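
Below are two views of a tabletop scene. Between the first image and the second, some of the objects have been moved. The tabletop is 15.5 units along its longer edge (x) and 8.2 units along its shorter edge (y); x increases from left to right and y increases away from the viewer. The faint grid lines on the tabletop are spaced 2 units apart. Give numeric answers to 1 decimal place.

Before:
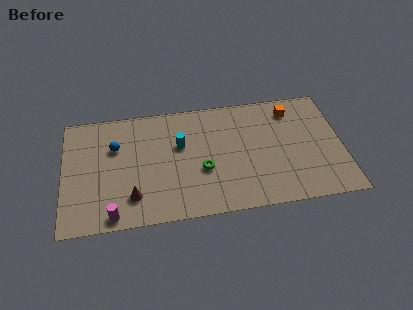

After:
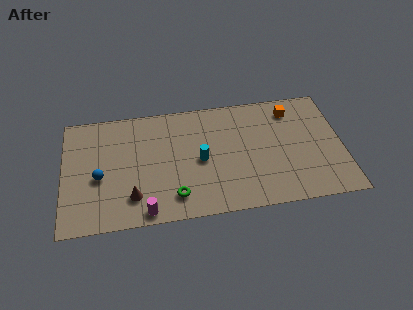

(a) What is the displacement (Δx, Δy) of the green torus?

(-1.6, -1.6)

From the two frames, the green torus sits at roughly (7.7, 3.2) before and (6.1, 1.6) after.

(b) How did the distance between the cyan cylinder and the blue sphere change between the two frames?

+2.0

The distance was about 3.6 in the first image and 5.6 in the second, so they moved 2.0 units further apart.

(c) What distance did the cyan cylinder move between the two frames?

1.6

The cyan cylinder moved from about (6.5, 5.1) to (7.6, 3.9), a distance of √(1.1² + 1.2²) ≈ 1.6.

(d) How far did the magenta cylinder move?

1.8

The magenta cylinder moved from about (2.7, 0.8) to (4.5, 0.8), a distance of √(1.8² + 0.0²) ≈ 1.8.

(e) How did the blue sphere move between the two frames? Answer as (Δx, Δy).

(-0.9, -2.0)

From the two frames, the blue sphere sits at roughly (2.9, 5.5) before and (2.0, 3.5) after.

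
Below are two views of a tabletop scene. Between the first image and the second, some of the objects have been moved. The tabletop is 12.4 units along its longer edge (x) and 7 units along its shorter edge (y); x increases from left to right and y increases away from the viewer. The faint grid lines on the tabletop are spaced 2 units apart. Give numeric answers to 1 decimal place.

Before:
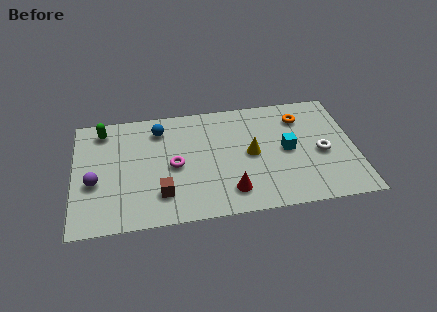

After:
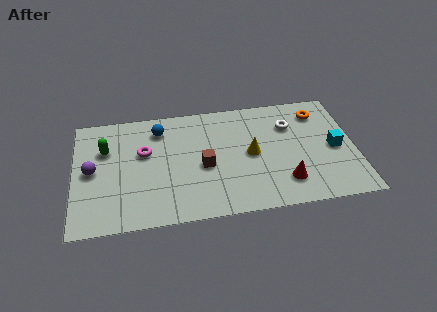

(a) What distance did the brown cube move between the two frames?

2.4

The brown cube moved from about (3.8, 1.7) to (5.7, 3.1), a distance of √(1.9² + 1.4²) ≈ 2.4.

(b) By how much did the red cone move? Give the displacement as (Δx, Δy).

(2.4, 0.2)

The red cone started near (6.8, 1.4) and ended near (9.2, 1.6).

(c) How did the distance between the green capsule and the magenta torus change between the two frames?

-2.3

Before: roughly 4.0 units apart; after: 1.7. That's 2.3 units closer together.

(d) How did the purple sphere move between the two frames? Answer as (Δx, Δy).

(-0.1, 0.7)

From the two frames, the purple sphere sits at roughly (0.9, 2.8) before and (0.8, 3.5) after.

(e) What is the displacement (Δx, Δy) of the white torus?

(-1.3, 1.9)

The white torus was at about (10.9, 3.1) and moved to about (9.6, 5.0).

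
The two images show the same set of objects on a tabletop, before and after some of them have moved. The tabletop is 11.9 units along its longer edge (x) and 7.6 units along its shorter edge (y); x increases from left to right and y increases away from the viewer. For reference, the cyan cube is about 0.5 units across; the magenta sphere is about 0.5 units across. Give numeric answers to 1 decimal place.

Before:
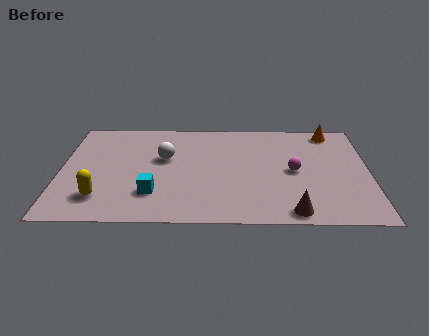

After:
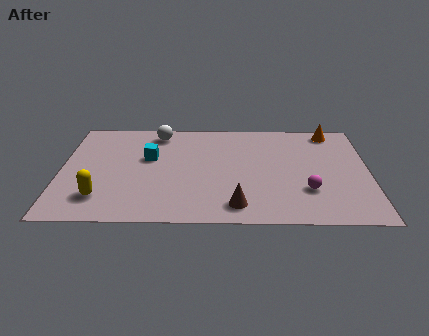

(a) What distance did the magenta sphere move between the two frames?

1.5

The magenta sphere moved from about (9.0, 3.7) to (9.5, 2.3), a distance of √(0.5² + 1.4²) ≈ 1.5.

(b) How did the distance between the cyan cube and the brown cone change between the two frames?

-0.6

The distance was about 5.4 in the first image and 4.8 in the second, so they moved 0.6 units closer together.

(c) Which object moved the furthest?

the cyan cube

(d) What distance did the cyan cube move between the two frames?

2.6

The cyan cube was near (3.6, 2.0) before and (3.4, 4.6) after, so it travelled √(0.2² + 2.6²) ≈ 2.6 units.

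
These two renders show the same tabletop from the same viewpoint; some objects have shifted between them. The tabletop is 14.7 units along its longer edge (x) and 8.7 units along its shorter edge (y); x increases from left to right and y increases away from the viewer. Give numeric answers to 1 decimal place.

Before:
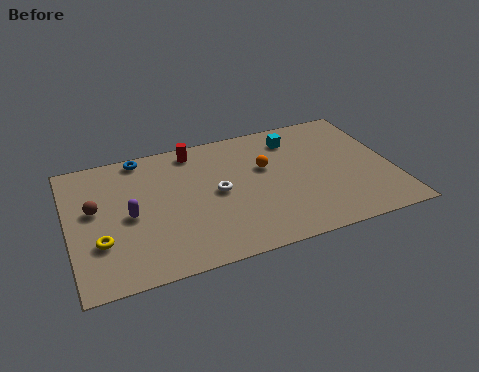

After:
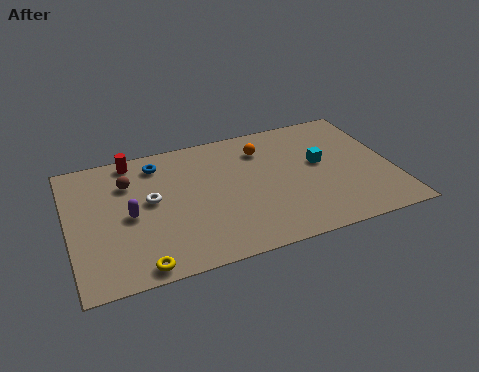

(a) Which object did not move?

the purple capsule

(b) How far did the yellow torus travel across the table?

2.6

From (1.3, 2.8) to (2.9, 0.8), the yellow torus covered √(1.6² + 2.0²) ≈ 2.6 units.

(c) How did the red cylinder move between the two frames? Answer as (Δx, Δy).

(-2.8, 0.2)

The red cylinder was at about (5.9, 7.6) and moved to about (3.1, 7.8).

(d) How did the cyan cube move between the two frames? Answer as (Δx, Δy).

(1.0, -2.1)

The cyan cube started near (10.5, 7.0) and ended near (11.5, 4.9).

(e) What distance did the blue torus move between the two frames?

1.0

The blue torus moved from about (3.5, 7.9) to (4.2, 7.2), a distance of √(0.7² + 0.7²) ≈ 1.0.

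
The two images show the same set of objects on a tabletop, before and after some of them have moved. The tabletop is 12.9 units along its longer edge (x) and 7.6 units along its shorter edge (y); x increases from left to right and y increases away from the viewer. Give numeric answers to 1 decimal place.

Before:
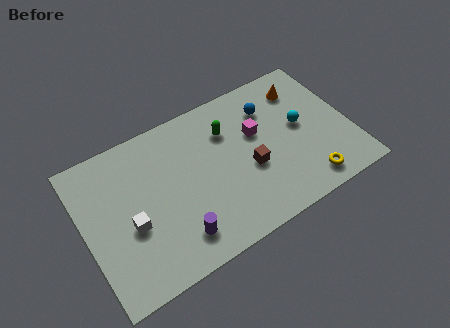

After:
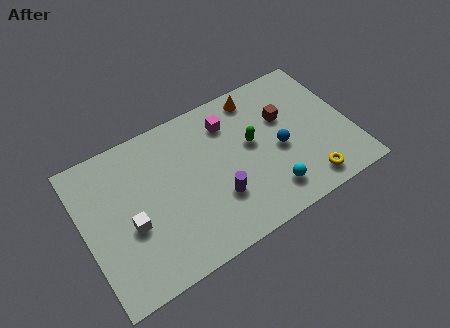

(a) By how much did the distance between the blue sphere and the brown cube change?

-1.4

The distance was about 3.0 in the first image and 1.6 in the second, so they moved 1.4 units closer together.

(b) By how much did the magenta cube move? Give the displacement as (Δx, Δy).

(-1.2, 1.2)

From the two frames, the magenta cube sits at roughly (8.5, 4.7) before and (7.3, 5.9) after.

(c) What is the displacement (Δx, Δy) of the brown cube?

(2.0, 1.8)

From the two frames, the brown cube sits at roughly (7.9, 3.1) before and (9.9, 4.9) after.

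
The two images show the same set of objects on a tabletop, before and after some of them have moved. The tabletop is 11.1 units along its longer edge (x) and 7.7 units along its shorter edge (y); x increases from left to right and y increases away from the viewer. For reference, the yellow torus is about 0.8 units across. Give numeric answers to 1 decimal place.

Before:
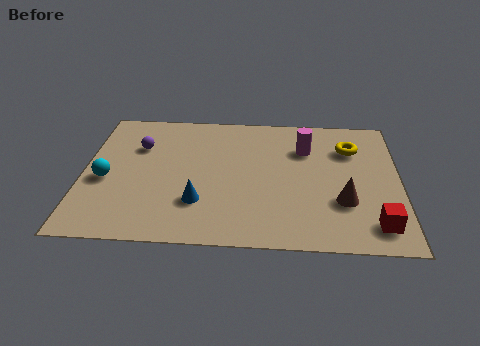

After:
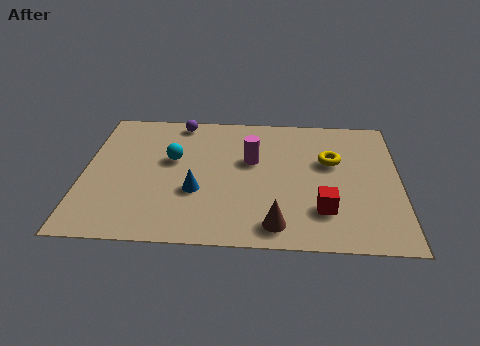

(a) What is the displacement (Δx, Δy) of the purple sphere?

(1.4, 1.6)

The purple sphere started near (1.9, 5.3) and ended near (3.3, 6.9).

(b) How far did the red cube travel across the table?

1.9

The red cube moved from about (10.2, 1.3) to (8.4, 2.0), a distance of √(1.8² + 0.7²) ≈ 1.9.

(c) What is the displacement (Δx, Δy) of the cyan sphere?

(2.3, 1.3)

From the two frames, the cyan sphere sits at roughly (0.8, 3.3) before and (3.1, 4.6) after.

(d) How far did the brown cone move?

2.7

From (9.1, 2.5) to (6.8, 1.1), the brown cone covered √(2.3² + 1.4²) ≈ 2.7 units.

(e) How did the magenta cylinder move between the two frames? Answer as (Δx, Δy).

(-1.9, -0.8)

From the two frames, the magenta cylinder sits at roughly (7.8, 5.5) before and (5.9, 4.7) after.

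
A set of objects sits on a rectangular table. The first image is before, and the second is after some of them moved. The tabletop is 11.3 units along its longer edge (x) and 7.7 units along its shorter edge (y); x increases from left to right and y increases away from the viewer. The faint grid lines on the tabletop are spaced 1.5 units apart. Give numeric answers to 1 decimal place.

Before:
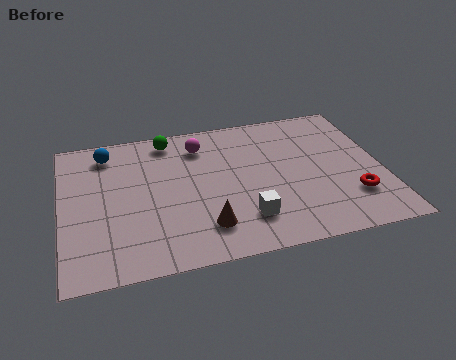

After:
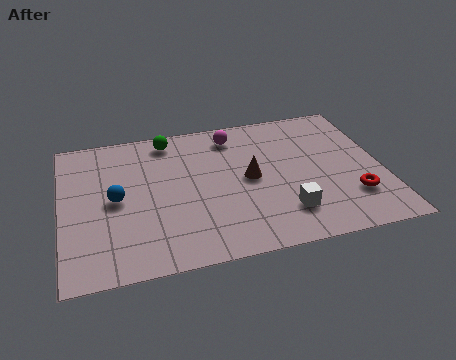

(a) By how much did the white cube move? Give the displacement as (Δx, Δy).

(1.4, 0.0)

From the two frames, the white cube sits at roughly (6.3, 1.8) before and (7.7, 1.8) after.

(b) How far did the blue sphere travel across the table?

2.6

The blue sphere moved from about (1.7, 6.4) to (1.9, 3.8), a distance of √(0.2² + 2.6²) ≈ 2.6.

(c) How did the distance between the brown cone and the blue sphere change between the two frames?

-1.0

They were about 5.7 units apart before and 4.7 after — 1.0 units closer together.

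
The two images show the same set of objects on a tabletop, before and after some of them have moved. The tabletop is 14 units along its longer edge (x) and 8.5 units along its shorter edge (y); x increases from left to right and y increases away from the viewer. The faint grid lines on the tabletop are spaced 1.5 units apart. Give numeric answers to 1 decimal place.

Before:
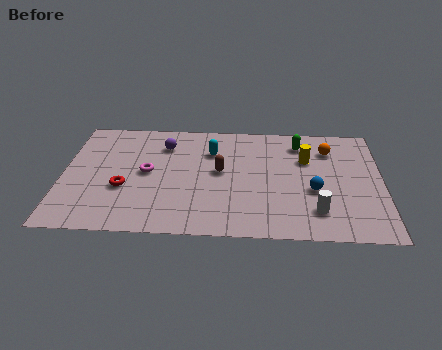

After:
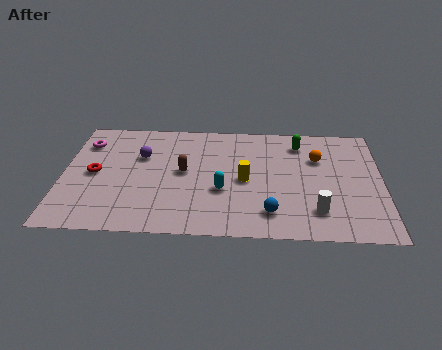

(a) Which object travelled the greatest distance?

the magenta torus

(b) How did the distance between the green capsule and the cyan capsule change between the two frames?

+1.0

Before: roughly 4.0 units apart; after: 5.0. That's 1.0 units further apart.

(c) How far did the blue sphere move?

2.5

From (11.0, 3.4) to (9.1, 1.7), the blue sphere covered √(1.9² + 1.7²) ≈ 2.5 units.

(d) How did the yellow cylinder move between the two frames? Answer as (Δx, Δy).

(-2.7, -1.7)

The yellow cylinder was at about (10.7, 5.7) and moved to about (8.0, 4.0).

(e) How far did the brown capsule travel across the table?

1.6

The brown capsule moved from about (6.9, 4.6) to (5.3, 4.5), a distance of √(1.6² + 0.1²) ≈ 1.6.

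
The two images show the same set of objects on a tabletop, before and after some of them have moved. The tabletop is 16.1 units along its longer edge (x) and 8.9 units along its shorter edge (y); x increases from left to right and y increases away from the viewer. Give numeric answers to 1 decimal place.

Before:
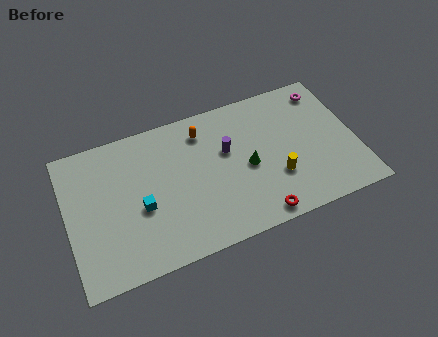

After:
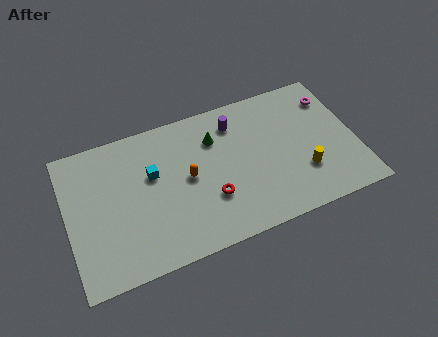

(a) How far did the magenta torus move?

0.7

The magenta torus was near (14.8, 7.5) before and (15.1, 6.9) after, so it travelled √(0.3² + 0.6²) ≈ 0.7 units.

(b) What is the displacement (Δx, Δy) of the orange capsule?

(-1.1, -2.6)

The orange capsule was at about (7.8, 7.2) and moved to about (6.7, 4.6).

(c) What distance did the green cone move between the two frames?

2.9

The green cone moved from about (10.0, 4.1) to (8.4, 6.5), a distance of √(1.6² + 2.4²) ≈ 2.9.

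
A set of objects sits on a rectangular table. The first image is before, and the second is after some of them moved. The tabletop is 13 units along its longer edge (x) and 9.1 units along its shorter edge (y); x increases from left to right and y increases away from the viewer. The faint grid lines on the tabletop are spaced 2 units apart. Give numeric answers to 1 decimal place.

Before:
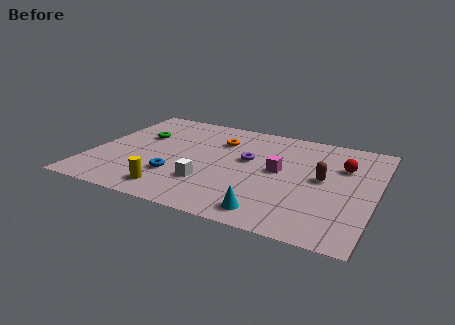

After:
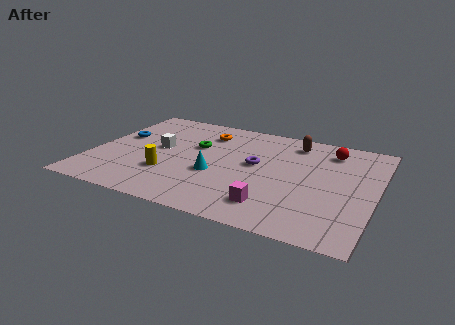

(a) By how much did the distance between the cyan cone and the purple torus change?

-2.1

The distance was about 4.4 in the first image and 2.3 in the second, so they moved 2.1 units closer together.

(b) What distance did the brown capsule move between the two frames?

3.2

The brown capsule was near (10.6, 4.8) before and (9.0, 7.6) after, so it travelled √(1.6² + 2.8²) ≈ 3.2 units.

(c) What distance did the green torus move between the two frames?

2.6

The green torus moved from about (2.0, 5.8) to (4.6, 5.7), a distance of √(2.6² + 0.1²) ≈ 2.6.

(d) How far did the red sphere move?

1.4

The red sphere moved from about (11.4, 6.2) to (10.7, 7.4), a distance of √(0.7² + 1.2²) ≈ 1.4.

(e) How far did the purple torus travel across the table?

0.5

From (7.1, 5.3) to (7.5, 5.0), the purple torus covered √(0.4² + 0.3²) ≈ 0.5 units.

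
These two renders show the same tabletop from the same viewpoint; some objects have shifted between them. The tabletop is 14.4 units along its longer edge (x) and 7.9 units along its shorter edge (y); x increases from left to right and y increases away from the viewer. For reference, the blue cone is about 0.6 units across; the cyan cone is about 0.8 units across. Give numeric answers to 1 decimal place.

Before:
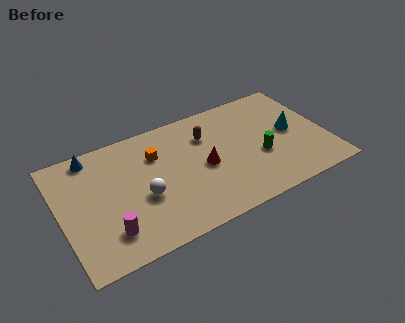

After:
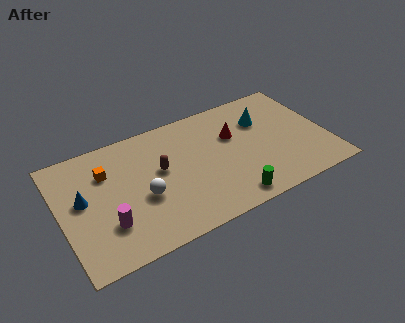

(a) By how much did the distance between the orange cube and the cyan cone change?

+1.1

The distance was about 7.5 in the first image and 8.6 in the second, so they moved 1.1 units further apart.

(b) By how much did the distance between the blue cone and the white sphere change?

-1.1

The distance was about 4.4 in the first image and 3.3 in the second, so they moved 1.1 units closer together.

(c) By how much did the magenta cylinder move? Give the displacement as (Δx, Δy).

(0.0, 0.5)

The magenta cylinder started near (2.3, 1.8) and ended near (2.3, 2.3).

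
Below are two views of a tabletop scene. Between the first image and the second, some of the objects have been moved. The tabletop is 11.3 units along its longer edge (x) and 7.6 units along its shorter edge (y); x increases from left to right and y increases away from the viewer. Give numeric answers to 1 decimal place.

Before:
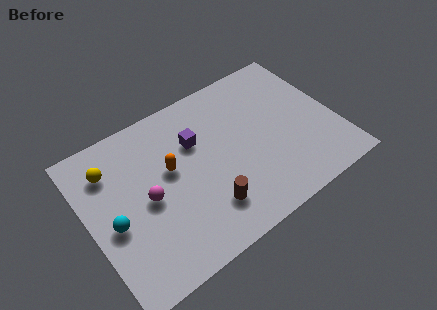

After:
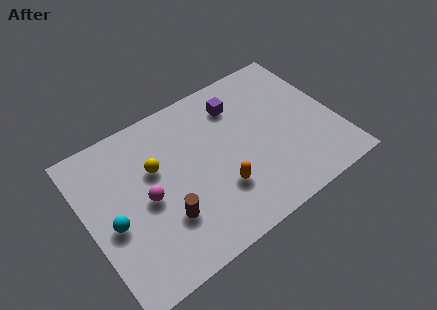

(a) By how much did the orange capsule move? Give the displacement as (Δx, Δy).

(1.9, -2.1)

From the two frames, the orange capsule sits at roughly (3.8, 4.4) before and (5.7, 2.3) after.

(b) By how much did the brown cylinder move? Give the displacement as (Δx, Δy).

(-1.8, 0.5)

The brown cylinder was at about (5.0, 1.8) and moved to about (3.2, 2.3).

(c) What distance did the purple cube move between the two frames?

2.2

The purple cube was near (5.1, 5.1) before and (7.2, 5.9) after, so it travelled √(2.1² + 0.8²) ≈ 2.2 units.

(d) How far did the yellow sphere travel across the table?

2.1

The yellow sphere moved from about (1.3, 5.8) to (3.2, 4.8), a distance of √(1.9² + 1.0²) ≈ 2.1.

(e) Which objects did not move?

the magenta sphere and the cyan sphere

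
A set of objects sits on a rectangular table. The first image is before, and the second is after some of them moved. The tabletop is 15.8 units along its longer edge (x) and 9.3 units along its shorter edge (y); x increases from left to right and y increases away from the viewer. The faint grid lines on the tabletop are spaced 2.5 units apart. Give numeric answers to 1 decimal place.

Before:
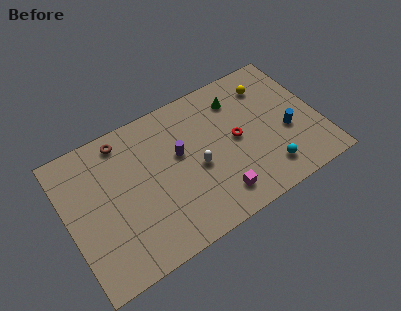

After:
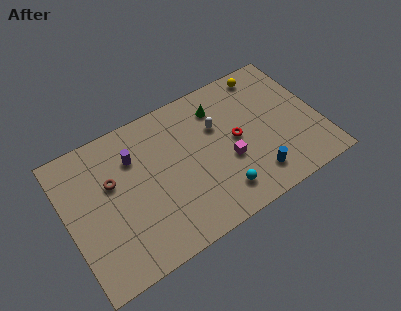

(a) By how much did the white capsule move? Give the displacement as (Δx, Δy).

(1.6, 2.0)

The white capsule was at about (8.0, 4.1) and moved to about (9.6, 6.1).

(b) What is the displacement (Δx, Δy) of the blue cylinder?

(-2.4, -1.9)

The blue cylinder was at about (13.7, 3.7) and moved to about (11.3, 1.8).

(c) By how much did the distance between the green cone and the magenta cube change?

-2.3

They were about 6.0 units apart before and 3.7 after — 2.3 units closer together.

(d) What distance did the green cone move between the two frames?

1.2

From (11.1, 7.3) to (9.9, 7.3), the green cone covered √(1.2² + 0.0²) ≈ 1.2 units.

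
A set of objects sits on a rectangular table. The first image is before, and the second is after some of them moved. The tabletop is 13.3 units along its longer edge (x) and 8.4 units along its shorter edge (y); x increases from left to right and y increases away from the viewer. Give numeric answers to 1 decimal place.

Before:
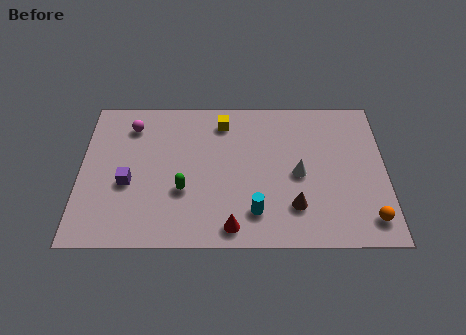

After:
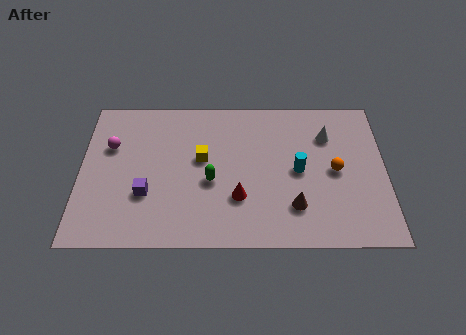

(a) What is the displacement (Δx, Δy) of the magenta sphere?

(-0.9, -1.2)

From the two frames, the magenta sphere sits at roughly (2.2, 6.7) before and (1.3, 5.5) after.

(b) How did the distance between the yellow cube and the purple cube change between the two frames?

-2.3

The distance was about 5.4 in the first image and 3.1 in the second, so they moved 2.3 units closer together.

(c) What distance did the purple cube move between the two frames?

1.0

The purple cube was near (2.1, 3.4) before and (2.9, 2.8) after, so it travelled √(0.8² + 0.6²) ≈ 1.0 units.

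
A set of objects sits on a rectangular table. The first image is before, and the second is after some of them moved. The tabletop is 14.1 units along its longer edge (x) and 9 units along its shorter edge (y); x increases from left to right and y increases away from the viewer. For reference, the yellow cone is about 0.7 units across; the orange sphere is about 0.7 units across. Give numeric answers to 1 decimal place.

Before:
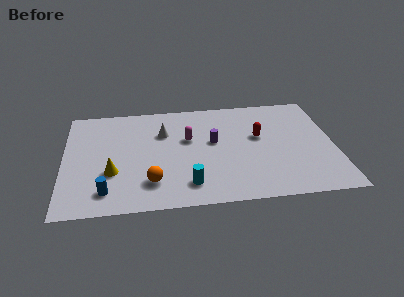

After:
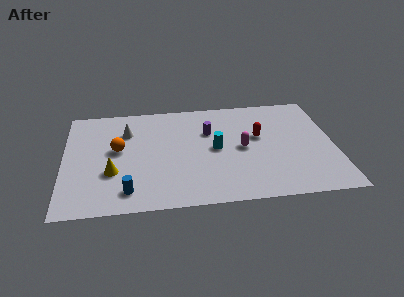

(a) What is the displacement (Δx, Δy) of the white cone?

(-1.9, 0.3)

The white cone was at about (5.2, 6.2) and moved to about (3.3, 6.5).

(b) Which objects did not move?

the red capsule and the yellow cone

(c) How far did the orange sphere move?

3.4

The orange sphere moved from about (4.5, 2.1) to (2.8, 5.0), a distance of √(1.7² + 2.9²) ≈ 3.4.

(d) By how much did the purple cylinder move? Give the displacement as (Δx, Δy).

(-0.2, 0.9)

The purple cylinder was at about (7.8, 5.1) and moved to about (7.6, 6.0).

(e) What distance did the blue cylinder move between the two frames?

1.1

The blue cylinder moved from about (2.2, 1.6) to (3.3, 1.5), a distance of √(1.1² + 0.1²) ≈ 1.1.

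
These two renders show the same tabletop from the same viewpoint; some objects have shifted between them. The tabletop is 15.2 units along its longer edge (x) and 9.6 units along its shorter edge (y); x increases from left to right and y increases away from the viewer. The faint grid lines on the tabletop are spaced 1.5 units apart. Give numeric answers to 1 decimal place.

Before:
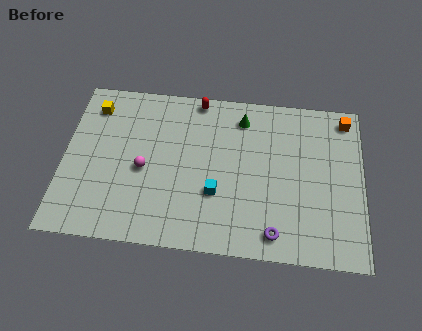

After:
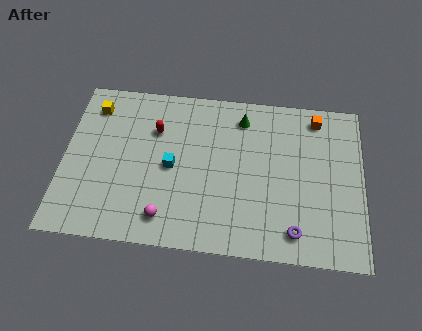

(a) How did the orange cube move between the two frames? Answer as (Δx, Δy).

(-1.5, -0.1)

The orange cube started near (14.3, 8.4) and ended near (12.8, 8.3).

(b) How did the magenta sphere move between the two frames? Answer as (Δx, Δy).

(1.2, -2.7)

The magenta sphere was at about (4.1, 4.3) and moved to about (5.3, 1.6).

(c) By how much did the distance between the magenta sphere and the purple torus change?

-0.8

The distance was about 7.3 in the first image and 6.5 in the second, so they moved 0.8 units closer together.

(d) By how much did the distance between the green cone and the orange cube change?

-1.5

The distance was about 5.3 in the first image and 3.8 in the second, so they moved 1.5 units closer together.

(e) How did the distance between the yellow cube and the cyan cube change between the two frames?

-2.6

They were about 7.8 units apart before and 5.2 after — 2.6 units closer together.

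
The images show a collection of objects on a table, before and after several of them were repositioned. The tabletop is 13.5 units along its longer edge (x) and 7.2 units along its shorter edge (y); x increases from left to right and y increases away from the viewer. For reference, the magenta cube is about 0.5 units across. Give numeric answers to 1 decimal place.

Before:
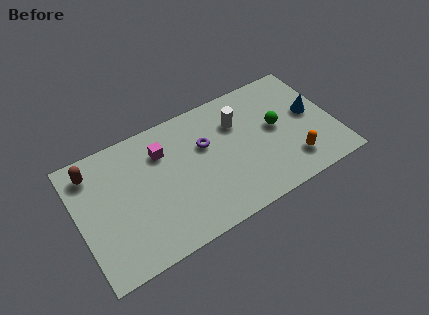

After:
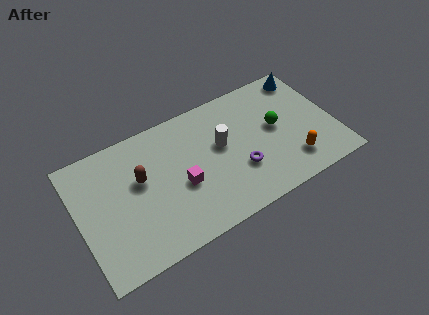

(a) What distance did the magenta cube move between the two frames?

2.4

The magenta cube moved from about (4.6, 5.3) to (5.3, 3.0), a distance of √(0.7² + 2.3²) ≈ 2.4.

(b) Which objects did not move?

the orange capsule and the green sphere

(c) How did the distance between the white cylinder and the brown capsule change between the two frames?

-3.3

They were about 7.6 units apart before and 4.3 after — 3.3 units closer together.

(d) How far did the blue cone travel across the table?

2.3

The blue cone was near (12.4, 3.9) before and (12.5, 6.2) after, so it travelled √(0.1² + 2.3²) ≈ 2.3 units.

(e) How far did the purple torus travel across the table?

2.7

The purple torus moved from about (6.8, 4.6) to (8.3, 2.4), a distance of √(1.5² + 2.2²) ≈ 2.7.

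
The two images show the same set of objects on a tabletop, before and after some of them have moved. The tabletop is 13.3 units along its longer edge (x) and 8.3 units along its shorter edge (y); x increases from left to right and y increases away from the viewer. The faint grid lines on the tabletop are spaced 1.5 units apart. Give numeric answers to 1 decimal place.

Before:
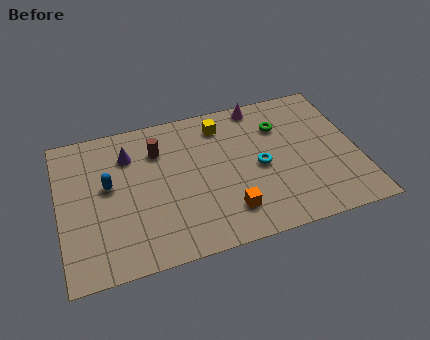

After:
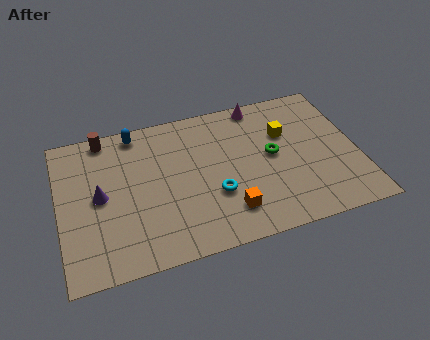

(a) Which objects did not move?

the orange cube and the magenta cone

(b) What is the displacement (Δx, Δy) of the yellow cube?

(2.8, -1.3)

From the two frames, the yellow cube sits at roughly (7.4, 6.8) before and (10.2, 5.5) after.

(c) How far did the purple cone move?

2.4

From (3.2, 6.2) to (1.8, 4.2), the purple cone covered √(1.4² + 2.0²) ≈ 2.4 units.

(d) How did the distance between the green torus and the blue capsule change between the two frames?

-1.3

The distance was about 7.9 in the first image and 6.6 in the second, so they moved 1.3 units closer together.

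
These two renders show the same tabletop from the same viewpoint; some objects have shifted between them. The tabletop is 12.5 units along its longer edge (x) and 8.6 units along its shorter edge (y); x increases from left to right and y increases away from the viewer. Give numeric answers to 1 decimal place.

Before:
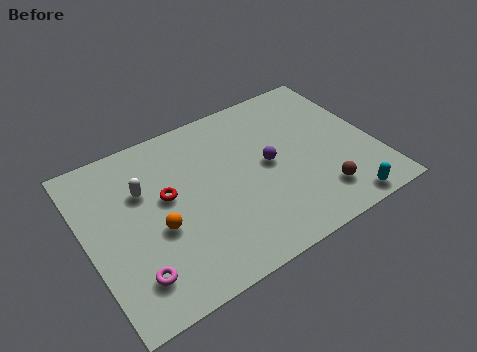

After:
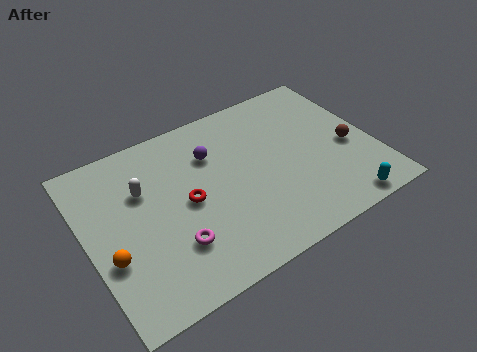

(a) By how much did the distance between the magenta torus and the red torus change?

-1.6

Before: roughly 3.6 units apart; after: 2.0. That's 1.6 units closer together.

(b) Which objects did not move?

the cyan capsule and the white capsule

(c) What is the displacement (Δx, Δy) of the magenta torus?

(1.8, 0.6)

The magenta torus started near (1.6, 1.8) and ended near (3.4, 2.4).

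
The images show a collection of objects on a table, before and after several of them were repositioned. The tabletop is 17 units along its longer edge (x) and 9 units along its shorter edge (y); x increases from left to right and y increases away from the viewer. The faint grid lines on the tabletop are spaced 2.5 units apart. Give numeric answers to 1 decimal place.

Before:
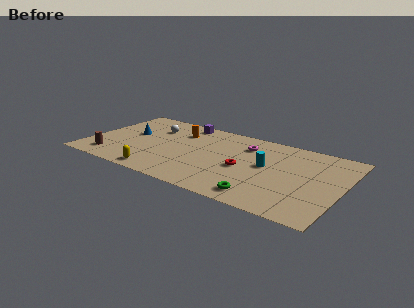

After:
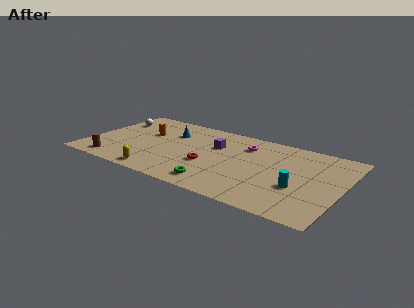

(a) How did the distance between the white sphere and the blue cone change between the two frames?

+2.1

They were about 1.9 units apart before and 4.0 after — 2.1 units further apart.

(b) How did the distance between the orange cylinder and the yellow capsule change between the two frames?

-0.8

Before: roughly 5.7 units apart; after: 4.9. That's 0.8 units closer together.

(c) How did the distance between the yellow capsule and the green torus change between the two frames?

-3.0

Before: roughly 6.9 units apart; after: 3.9. That's 3.0 units closer together.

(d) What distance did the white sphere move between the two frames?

2.7

The white sphere moved from about (3.9, 6.5) to (1.2, 6.5), a distance of √(2.7² + 0.0²) ≈ 2.7.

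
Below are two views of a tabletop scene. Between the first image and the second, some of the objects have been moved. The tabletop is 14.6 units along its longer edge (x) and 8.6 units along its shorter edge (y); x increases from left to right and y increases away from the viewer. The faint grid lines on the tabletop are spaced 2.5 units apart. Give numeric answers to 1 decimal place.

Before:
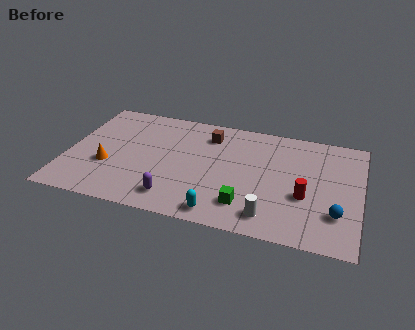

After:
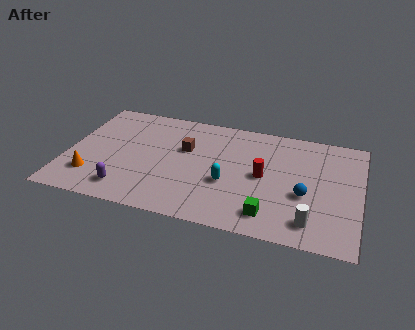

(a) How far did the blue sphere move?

1.9

The blue sphere moved from about (13.5, 2.4) to (11.9, 3.4), a distance of √(1.6² + 1.0²) ≈ 1.9.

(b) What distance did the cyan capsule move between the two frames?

2.3

From (7.9, 1.0) to (8.1, 3.3), the cyan capsule covered √(0.2² + 2.3²) ≈ 2.3 units.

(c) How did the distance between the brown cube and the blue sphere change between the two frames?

-1.5

They were about 7.9 units apart before and 6.4 after — 1.5 units closer together.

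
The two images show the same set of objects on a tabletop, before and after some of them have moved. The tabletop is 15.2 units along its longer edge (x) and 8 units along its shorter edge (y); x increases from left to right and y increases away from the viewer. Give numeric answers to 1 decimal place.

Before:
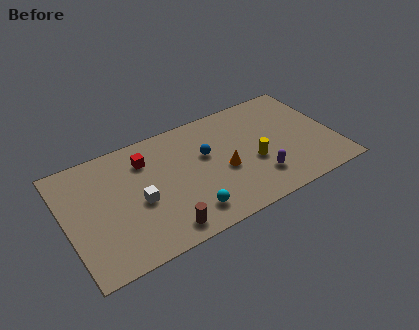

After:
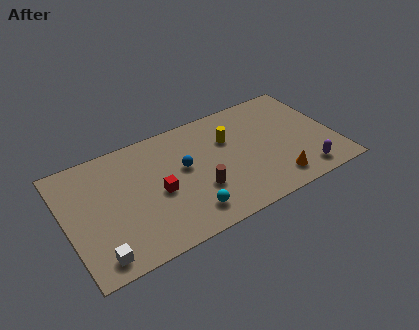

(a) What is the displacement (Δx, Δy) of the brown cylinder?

(2.3, 1.6)

The brown cylinder started near (5.0, 1.1) and ended near (7.3, 2.7).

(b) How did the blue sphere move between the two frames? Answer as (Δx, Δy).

(-1.3, -0.3)

From the two frames, the blue sphere sits at roughly (8.0, 4.9) before and (6.7, 4.6) after.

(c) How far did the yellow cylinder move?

2.5

From (10.5, 3.2) to (9.4, 5.4), the yellow cylinder covered √(1.1² + 2.2²) ≈ 2.5 units.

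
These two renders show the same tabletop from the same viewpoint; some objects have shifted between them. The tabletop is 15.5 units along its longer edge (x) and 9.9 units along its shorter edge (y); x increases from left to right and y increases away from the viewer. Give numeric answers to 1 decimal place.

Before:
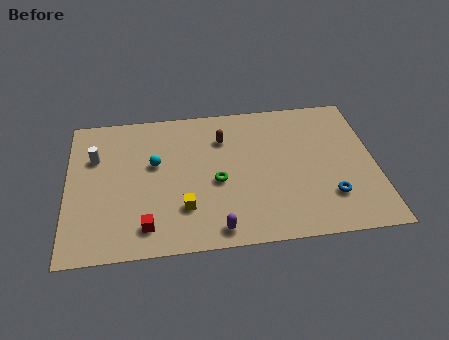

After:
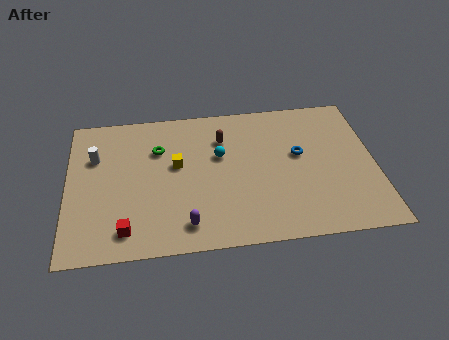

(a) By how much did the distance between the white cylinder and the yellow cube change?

-1.7

They were about 5.9 units apart before and 4.2 after — 1.7 units closer together.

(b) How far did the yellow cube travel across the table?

3.0

The yellow cube was near (5.8, 2.7) before and (5.5, 5.7) after, so it travelled √(0.3² + 3.0²) ≈ 3.0 units.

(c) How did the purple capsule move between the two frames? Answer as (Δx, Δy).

(-1.5, 0.5)

The purple capsule started near (7.4, 1.1) and ended near (5.9, 1.6).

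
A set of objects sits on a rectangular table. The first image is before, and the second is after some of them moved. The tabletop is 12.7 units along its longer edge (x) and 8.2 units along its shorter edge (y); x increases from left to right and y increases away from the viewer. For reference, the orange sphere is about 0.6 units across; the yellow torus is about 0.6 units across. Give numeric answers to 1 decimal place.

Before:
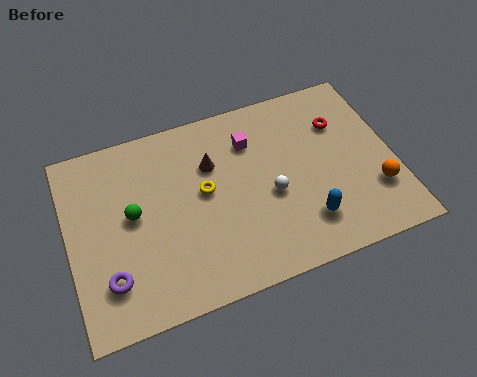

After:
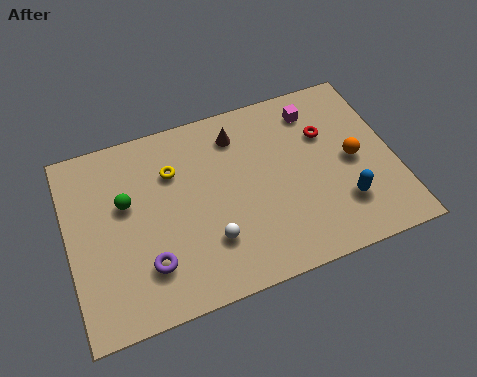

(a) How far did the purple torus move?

1.5

The purple torus moved from about (1.4, 2.0) to (2.9, 2.1), a distance of √(1.5² + 0.1²) ≈ 1.5.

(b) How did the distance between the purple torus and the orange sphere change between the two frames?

-2.0

The distance was about 10.4 in the first image and 8.4 in the second, so they moved 2.0 units closer together.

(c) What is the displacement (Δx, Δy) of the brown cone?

(1.1, 1.0)

From the two frames, the brown cone sits at roughly (5.7, 5.6) before and (6.8, 6.6) after.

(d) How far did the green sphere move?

0.6

The green sphere moved from about (2.5, 4.4) to (2.3, 5.0), a distance of √(0.2² + 0.6²) ≈ 0.6.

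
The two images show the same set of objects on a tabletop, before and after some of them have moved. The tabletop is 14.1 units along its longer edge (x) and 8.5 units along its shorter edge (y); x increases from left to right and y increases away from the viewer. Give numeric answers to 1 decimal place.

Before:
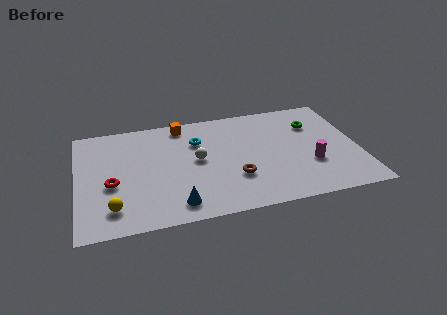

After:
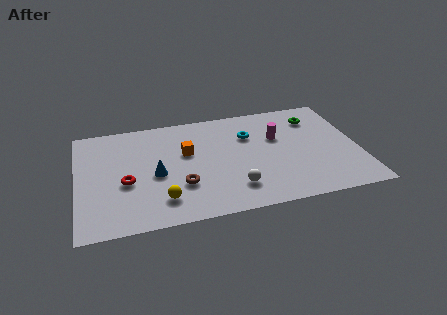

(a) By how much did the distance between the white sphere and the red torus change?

+1.1

Before: roughly 4.4 units apart; after: 5.5. That's 1.1 units further apart.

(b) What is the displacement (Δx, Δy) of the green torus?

(0.1, 0.5)

The green torus was at about (12.0, 6.1) and moved to about (12.1, 6.6).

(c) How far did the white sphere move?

3.1

The white sphere was near (6.0, 4.5) before and (7.7, 1.9) after, so it travelled √(1.7² + 2.6²) ≈ 3.1 units.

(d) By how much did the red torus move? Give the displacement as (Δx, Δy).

(0.7, 0.0)

From the two frames, the red torus sits at roughly (1.7, 3.5) before and (2.4, 3.5) after.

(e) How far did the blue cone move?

2.7

From (4.8, 1.3) to (3.9, 3.8), the blue cone covered √(0.9² + 2.5²) ≈ 2.7 units.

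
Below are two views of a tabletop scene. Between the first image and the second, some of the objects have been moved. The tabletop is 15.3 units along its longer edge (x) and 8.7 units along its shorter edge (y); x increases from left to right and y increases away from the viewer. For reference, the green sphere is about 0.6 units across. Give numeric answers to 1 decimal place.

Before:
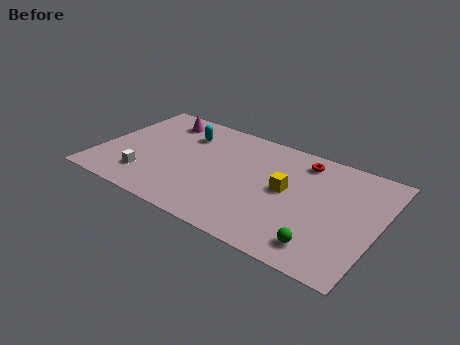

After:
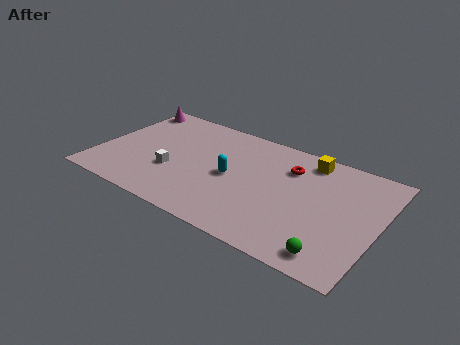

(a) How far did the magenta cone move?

2.0

The magenta cone was near (2.8, 7.2) before and (0.8, 7.6) after, so it travelled √(2.0² + 0.4²) ≈ 2.0 units.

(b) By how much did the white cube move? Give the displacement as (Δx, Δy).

(1.3, 1.1)

The white cube was at about (2.9, 2.0) and moved to about (4.2, 3.1).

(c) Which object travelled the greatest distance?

the cyan capsule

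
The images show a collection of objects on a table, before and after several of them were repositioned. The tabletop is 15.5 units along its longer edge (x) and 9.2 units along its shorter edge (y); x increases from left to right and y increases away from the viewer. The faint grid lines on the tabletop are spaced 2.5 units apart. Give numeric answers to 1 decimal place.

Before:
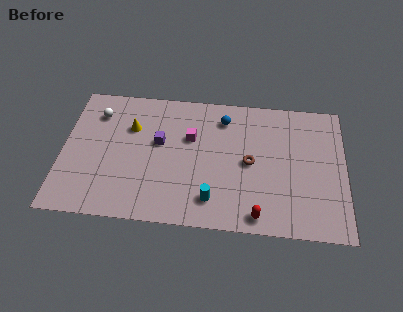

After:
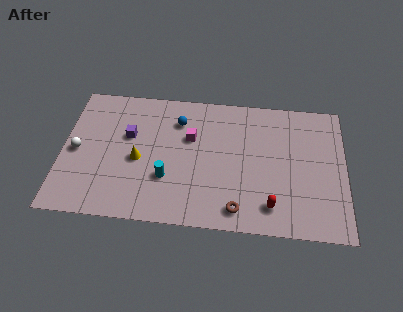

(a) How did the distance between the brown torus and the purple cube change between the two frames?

+2.4

Before: roughly 5.1 units apart; after: 7.5. That's 2.4 units further apart.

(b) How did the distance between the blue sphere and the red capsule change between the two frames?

+0.7

Before: roughly 6.7 units apart; after: 7.4. That's 0.7 units further apart.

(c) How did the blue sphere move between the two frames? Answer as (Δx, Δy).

(-2.5, -0.4)

The blue sphere was at about (8.8, 7.4) and moved to about (6.3, 7.0).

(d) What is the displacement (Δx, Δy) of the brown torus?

(-0.6, -3.2)

The brown torus started near (10.3, 4.5) and ended near (9.7, 1.3).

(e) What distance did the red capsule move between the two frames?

1.0

The red capsule was near (10.8, 1.0) before and (11.5, 1.7) after, so it travelled √(0.7² + 0.7²) ≈ 1.0 units.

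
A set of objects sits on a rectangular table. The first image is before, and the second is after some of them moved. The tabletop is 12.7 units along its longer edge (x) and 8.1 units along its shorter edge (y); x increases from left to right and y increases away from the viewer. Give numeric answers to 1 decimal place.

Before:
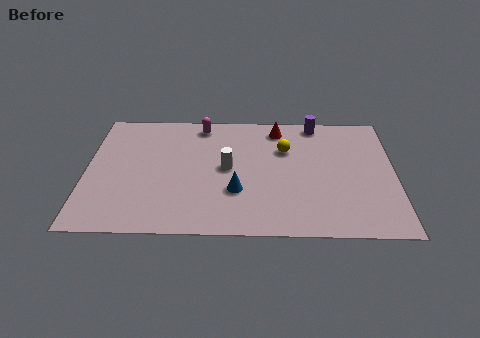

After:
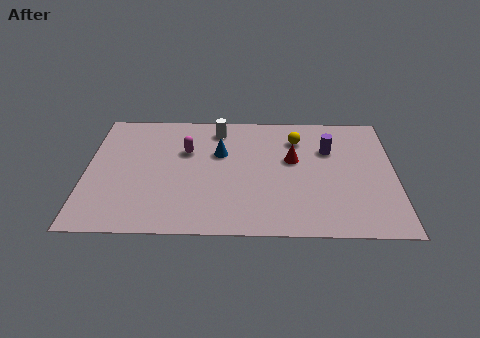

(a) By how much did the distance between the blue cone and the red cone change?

-1.5

They were about 4.5 units apart before and 3.0 after — 1.5 units closer together.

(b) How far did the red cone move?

2.2

The red cone moved from about (7.9, 6.9) to (8.5, 4.8), a distance of √(0.6² + 2.1²) ≈ 2.2.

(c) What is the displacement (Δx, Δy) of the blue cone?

(-0.7, 2.5)

From the two frames, the blue cone sits at roughly (6.2, 2.7) before and (5.5, 5.2) after.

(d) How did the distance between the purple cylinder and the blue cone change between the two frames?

-1.2

Before: roughly 5.7 units apart; after: 4.5. That's 1.2 units closer together.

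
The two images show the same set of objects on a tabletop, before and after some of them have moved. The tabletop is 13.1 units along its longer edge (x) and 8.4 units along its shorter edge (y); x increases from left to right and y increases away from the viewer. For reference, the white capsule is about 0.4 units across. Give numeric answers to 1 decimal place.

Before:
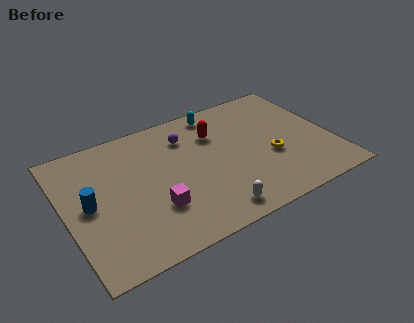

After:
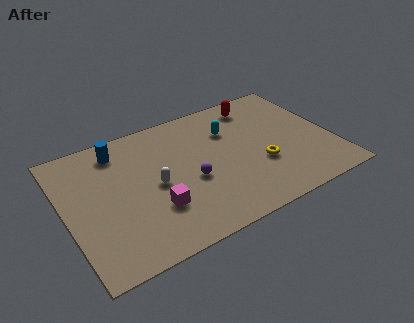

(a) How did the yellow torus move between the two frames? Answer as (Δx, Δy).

(-0.6, -0.3)

The yellow torus started near (10.0, 3.3) and ended near (9.4, 3.0).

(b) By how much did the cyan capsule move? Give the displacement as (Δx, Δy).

(0.4, -1.5)

The cyan capsule was at about (7.9, 7.4) and moved to about (8.3, 5.9).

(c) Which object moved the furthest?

the white capsule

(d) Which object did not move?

the magenta cube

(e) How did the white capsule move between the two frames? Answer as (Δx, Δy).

(-2.4, 2.9)

The white capsule was at about (6.7, 1.1) and moved to about (4.3, 4.0).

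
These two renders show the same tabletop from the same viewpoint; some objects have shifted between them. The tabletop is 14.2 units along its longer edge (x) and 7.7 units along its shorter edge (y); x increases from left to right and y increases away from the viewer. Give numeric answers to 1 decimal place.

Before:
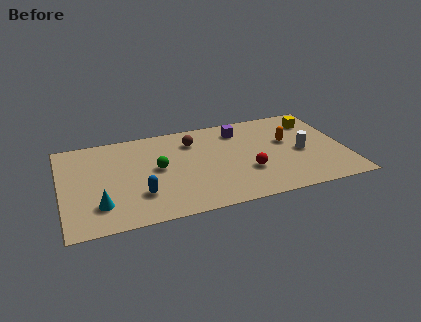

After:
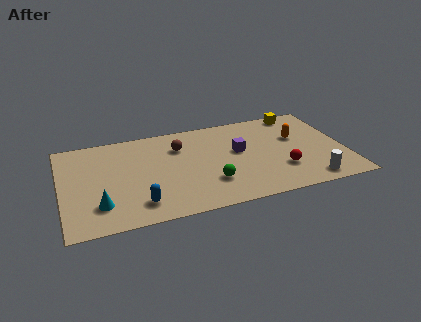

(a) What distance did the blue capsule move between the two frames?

0.7

From (3.8, 2.2) to (3.7, 1.5), the blue capsule covered √(0.1² + 0.7²) ≈ 0.7 units.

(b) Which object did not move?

the cyan cone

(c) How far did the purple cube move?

1.8

From (9.1, 6.2) to (8.9, 4.4), the purple cube covered √(0.2² + 1.8²) ≈ 1.8 units.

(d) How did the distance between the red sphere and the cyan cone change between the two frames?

+1.7

They were about 7.4 units apart before and 9.1 after — 1.7 units further apart.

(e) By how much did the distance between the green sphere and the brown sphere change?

+1.0

Before: roughly 2.6 units apart; after: 3.6. That's 1.0 units further apart.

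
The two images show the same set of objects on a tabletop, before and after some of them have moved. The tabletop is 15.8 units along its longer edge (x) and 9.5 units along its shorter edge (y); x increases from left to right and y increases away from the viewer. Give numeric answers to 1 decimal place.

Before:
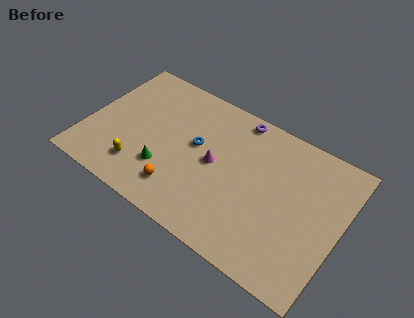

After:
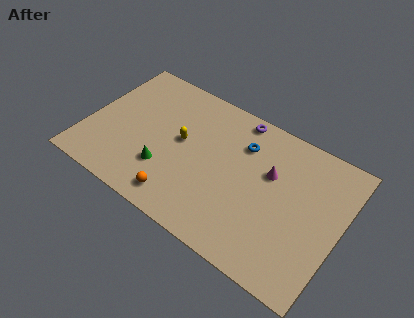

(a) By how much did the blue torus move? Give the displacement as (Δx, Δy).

(2.7, 1.6)

The blue torus started near (6.7, 5.4) and ended near (9.4, 7.0).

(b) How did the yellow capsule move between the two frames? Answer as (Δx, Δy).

(2.1, 3.1)

The yellow capsule was at about (3.7, 2.1) and moved to about (5.8, 5.2).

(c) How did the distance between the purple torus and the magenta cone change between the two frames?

-0.3

Before: roughly 3.9 units apart; after: 3.6. That's 0.3 units closer together.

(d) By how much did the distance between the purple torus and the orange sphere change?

+0.5

The distance was about 7.1 in the first image and 7.6 in the second, so they moved 0.5 units further apart.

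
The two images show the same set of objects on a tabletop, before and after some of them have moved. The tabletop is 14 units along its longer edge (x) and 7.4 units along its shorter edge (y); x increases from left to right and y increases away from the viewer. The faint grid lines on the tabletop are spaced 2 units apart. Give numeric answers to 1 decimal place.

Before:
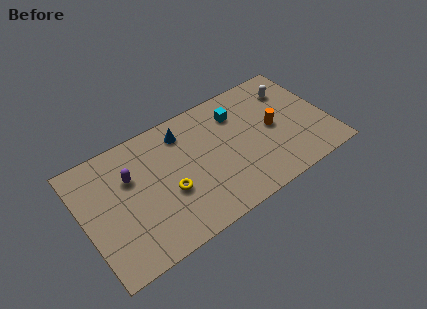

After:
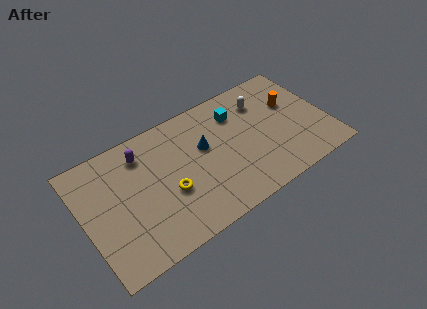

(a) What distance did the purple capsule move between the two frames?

1.3

The purple capsule was near (2.8, 4.9) before and (3.6, 5.9) after, so it travelled √(0.8² + 1.0²) ≈ 1.3 units.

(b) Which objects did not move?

the yellow torus and the cyan cube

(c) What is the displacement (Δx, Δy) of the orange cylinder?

(1.3, 1.0)

The orange cylinder was at about (10.9, 3.7) and moved to about (12.2, 4.7).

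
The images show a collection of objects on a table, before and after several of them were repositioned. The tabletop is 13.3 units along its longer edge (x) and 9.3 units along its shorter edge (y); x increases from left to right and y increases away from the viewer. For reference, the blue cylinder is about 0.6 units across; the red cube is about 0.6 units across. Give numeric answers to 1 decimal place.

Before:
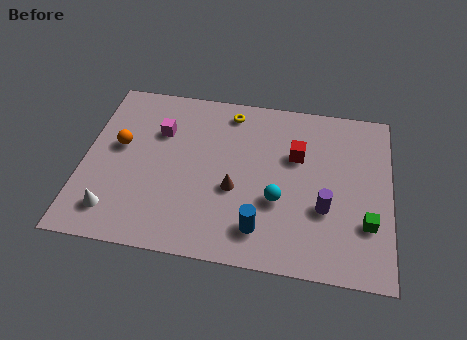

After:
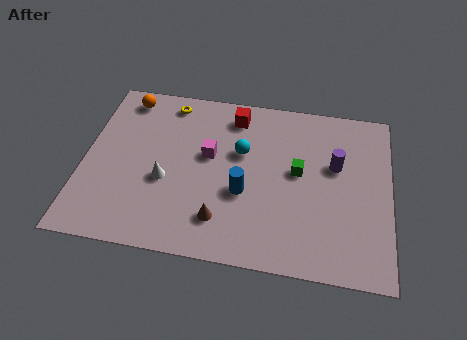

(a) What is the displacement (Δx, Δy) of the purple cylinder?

(0.4, 2.4)

The purple cylinder started near (10.5, 3.3) and ended near (10.9, 5.7).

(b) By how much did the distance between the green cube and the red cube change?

-0.5

Before: roughly 4.5 units apart; after: 4.0. That's 0.5 units closer together.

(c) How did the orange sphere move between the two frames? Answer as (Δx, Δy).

(0.1, 2.8)

The orange sphere was at about (1.5, 5.3) and moved to about (1.6, 8.1).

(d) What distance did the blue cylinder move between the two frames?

2.0

The blue cylinder moved from about (7.8, 1.8) to (7.0, 3.6), a distance of √(0.8² + 1.8²) ≈ 2.0.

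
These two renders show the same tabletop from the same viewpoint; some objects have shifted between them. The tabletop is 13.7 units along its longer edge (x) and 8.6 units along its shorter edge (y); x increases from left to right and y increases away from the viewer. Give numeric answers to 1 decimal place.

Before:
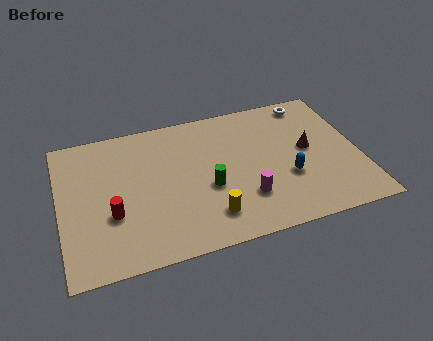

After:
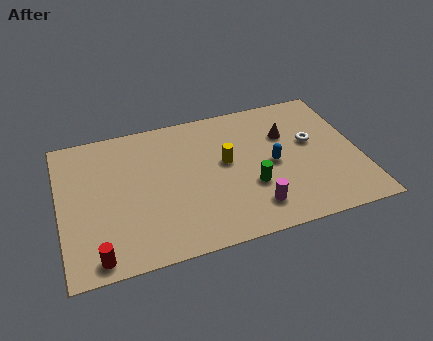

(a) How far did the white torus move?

2.6

From (11.8, 7.6) to (11.6, 5.0), the white torus covered √(0.2² + 2.6²) ≈ 2.6 units.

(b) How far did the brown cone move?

1.5

From (11.4, 4.6) to (10.5, 5.8), the brown cone covered √(0.9² + 1.2²) ≈ 1.5 units.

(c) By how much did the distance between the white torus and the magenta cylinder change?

-1.8

They were about 6.3 units apart before and 4.5 after — 1.8 units closer together.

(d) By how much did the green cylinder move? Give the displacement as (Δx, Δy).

(1.9, -0.5)

From the two frames, the green cylinder sits at roughly (6.7, 3.5) before and (8.6, 3.0) after.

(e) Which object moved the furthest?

the yellow cylinder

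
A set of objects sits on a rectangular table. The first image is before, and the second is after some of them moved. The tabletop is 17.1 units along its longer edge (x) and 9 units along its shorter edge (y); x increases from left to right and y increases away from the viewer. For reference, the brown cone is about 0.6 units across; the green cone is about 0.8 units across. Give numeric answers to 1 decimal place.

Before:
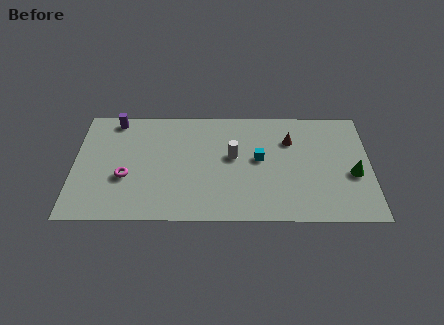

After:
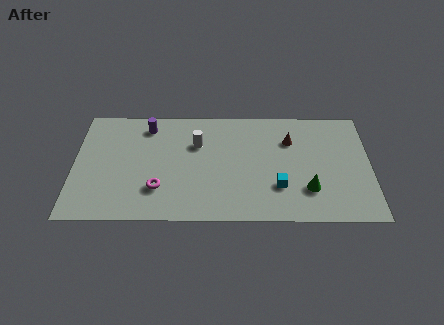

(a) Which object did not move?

the brown cone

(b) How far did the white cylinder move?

2.3

The white cylinder moved from about (9.2, 5.1) to (7.1, 6.1), a distance of √(2.1² + 1.0²) ≈ 2.3.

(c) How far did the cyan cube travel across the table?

2.5

From (10.7, 4.9) to (11.8, 2.7), the cyan cube covered √(1.1² + 2.2²) ≈ 2.5 units.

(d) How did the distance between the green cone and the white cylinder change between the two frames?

+0.3

The distance was about 7.0 in the first image and 7.3 in the second, so they moved 0.3 units further apart.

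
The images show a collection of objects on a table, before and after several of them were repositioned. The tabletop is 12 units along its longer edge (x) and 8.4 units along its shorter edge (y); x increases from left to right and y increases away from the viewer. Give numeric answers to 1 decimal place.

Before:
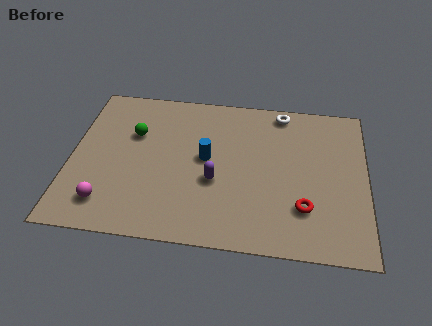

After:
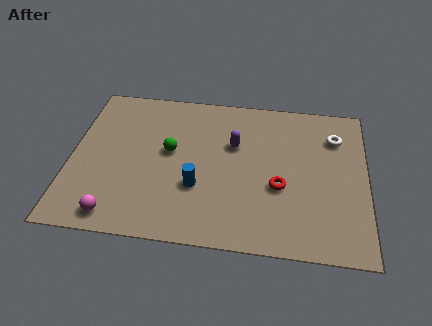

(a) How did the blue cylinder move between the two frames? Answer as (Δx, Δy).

(-0.3, -1.6)

From the two frames, the blue cylinder sits at roughly (5.5, 4.5) before and (5.2, 2.9) after.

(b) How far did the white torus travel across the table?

2.5

The white torus was near (8.5, 7.5) before and (10.7, 6.3) after, so it travelled √(2.2² + 1.2²) ≈ 2.5 units.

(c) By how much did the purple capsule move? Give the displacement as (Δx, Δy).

(0.7, 2.1)

The purple capsule started near (5.9, 3.3) and ended near (6.6, 5.4).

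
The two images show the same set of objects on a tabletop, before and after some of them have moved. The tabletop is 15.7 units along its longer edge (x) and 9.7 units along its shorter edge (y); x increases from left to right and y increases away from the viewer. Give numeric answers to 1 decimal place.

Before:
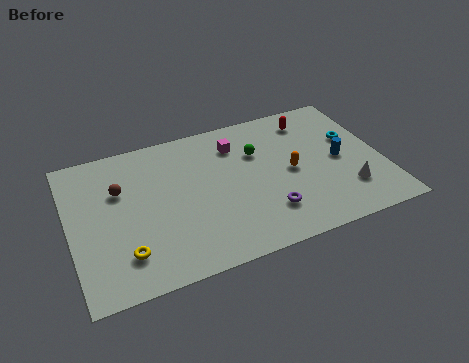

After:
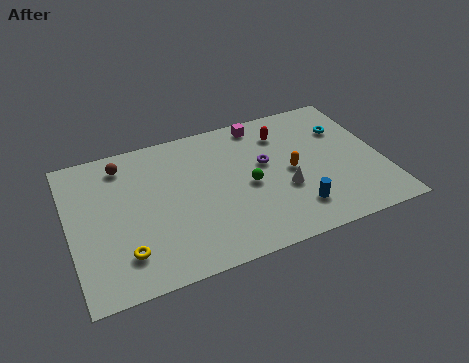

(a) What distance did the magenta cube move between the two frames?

1.8

The magenta cube was near (8.6, 7.5) before and (10.0, 8.6) after, so it travelled √(1.4² + 1.1²) ≈ 1.8 units.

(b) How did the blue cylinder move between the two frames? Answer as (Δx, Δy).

(-2.6, -2.6)

The blue cylinder started near (13.6, 4.7) and ended near (11.0, 2.1).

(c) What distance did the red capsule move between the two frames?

1.6

The red capsule was near (12.5, 8.0) before and (11.0, 7.5) after, so it travelled √(1.5² + 0.5²) ≈ 1.6 units.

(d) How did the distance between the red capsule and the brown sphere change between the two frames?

-1.9

They were about 10.0 units apart before and 8.1 after — 1.9 units closer together.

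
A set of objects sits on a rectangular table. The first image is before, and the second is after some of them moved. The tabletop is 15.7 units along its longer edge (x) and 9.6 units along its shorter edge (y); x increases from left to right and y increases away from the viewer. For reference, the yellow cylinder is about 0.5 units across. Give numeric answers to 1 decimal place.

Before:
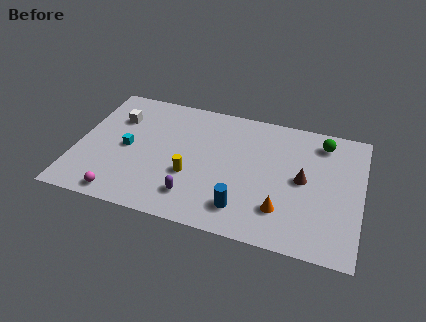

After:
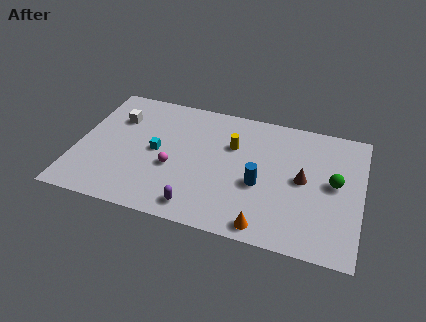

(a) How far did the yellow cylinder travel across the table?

3.6

The yellow cylinder moved from about (6.4, 3.5) to (8.5, 6.4), a distance of √(2.1² + 2.9²) ≈ 3.6.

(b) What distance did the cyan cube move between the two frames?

1.6

The cyan cube was near (2.8, 4.6) before and (4.4, 4.8) after, so it travelled √(1.6² + 0.2²) ≈ 1.6 units.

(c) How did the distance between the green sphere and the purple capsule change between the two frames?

-0.9

The distance was about 9.0 in the first image and 8.1 in the second, so they moved 0.9 units closer together.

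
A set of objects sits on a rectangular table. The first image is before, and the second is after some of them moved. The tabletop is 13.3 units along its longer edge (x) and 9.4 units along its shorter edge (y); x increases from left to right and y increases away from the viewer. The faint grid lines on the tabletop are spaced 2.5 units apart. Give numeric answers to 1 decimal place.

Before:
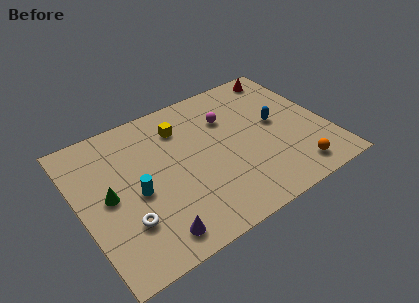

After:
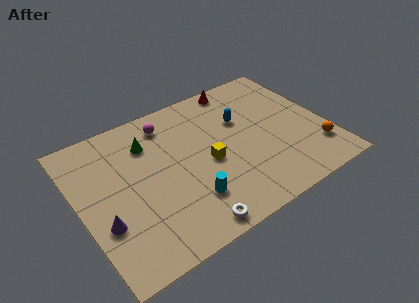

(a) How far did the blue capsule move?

2.0

The blue capsule was near (10.7, 5.0) before and (9.0, 6.1) after, so it travelled √(1.7² + 1.1²) ≈ 2.0 units.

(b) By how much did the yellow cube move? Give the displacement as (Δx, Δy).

(1.0, -3.0)

The yellow cube started near (5.8, 7.2) and ended near (6.8, 4.2).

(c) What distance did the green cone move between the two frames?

3.4

From (1.5, 4.7) to (4.0, 7.0), the green cone covered √(2.5² + 2.3²) ≈ 3.4 units.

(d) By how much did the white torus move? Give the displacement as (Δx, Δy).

(3.0, -1.8)

From the two frames, the white torus sits at roughly (2.1, 2.7) before and (5.1, 0.9) after.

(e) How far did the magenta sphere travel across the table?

3.3

The magenta sphere moved from about (8.3, 6.6) to (5.2, 7.8), a distance of √(3.1² + 1.2²) ≈ 3.3.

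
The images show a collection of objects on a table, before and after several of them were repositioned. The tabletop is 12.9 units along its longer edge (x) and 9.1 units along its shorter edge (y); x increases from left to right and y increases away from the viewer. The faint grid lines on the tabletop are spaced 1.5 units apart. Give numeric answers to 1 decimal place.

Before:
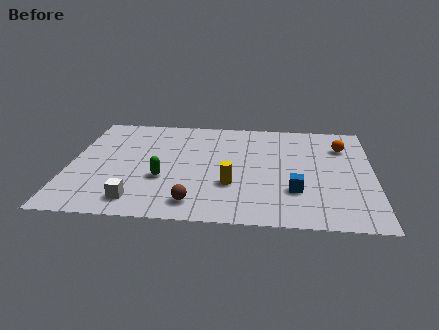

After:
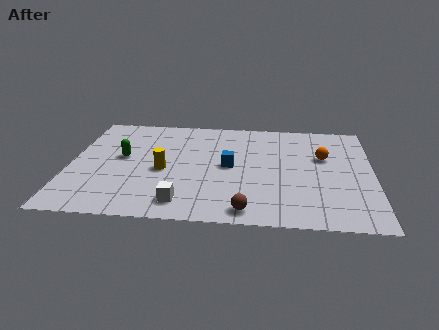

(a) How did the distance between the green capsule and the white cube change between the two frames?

+2.4

The distance was about 2.1 in the first image and 4.5 in the second, so they moved 2.4 units further apart.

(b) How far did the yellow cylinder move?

3.1

From (6.9, 3.0) to (4.0, 4.0), the yellow cylinder covered √(2.9² + 1.0²) ≈ 3.1 units.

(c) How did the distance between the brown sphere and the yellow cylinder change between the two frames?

+2.5

They were about 2.2 units apart before and 4.7 after — 2.5 units further apart.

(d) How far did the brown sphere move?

2.2

The brown sphere was near (5.4, 1.4) before and (7.6, 1.0) after, so it travelled √(2.2² + 0.4²) ≈ 2.2 units.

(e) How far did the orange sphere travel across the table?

1.3

From (11.6, 6.7) to (10.8, 5.7), the orange sphere covered √(0.8² + 1.0²) ≈ 1.3 units.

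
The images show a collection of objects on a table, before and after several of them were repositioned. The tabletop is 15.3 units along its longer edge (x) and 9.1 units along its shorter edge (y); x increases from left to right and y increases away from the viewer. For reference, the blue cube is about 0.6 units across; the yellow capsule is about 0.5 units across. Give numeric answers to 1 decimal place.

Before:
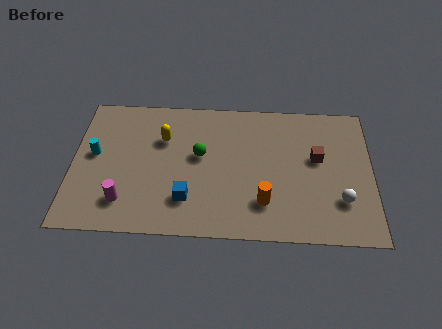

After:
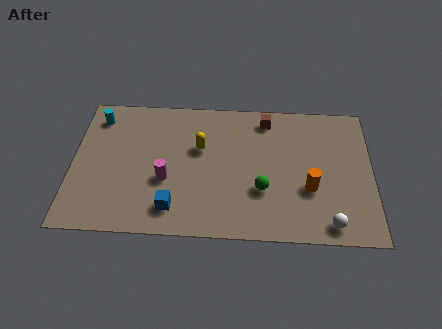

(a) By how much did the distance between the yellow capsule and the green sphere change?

+2.0

They were about 2.1 units apart before and 4.1 after — 2.0 units further apart.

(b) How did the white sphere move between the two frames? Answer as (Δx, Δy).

(-0.6, -1.5)

The white sphere started near (13.7, 2.6) and ended near (13.1, 1.1).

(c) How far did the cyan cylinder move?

2.5

From (1.1, 5.0) to (1.2, 7.5), the cyan cylinder covered √(0.1² + 2.5²) ≈ 2.5 units.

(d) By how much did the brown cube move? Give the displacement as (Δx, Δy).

(-2.6, 2.5)

The brown cube was at about (12.5, 5.3) and moved to about (9.9, 7.8).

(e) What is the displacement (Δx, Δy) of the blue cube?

(-0.7, -0.6)

The blue cube started near (5.9, 2.3) and ended near (5.2, 1.7).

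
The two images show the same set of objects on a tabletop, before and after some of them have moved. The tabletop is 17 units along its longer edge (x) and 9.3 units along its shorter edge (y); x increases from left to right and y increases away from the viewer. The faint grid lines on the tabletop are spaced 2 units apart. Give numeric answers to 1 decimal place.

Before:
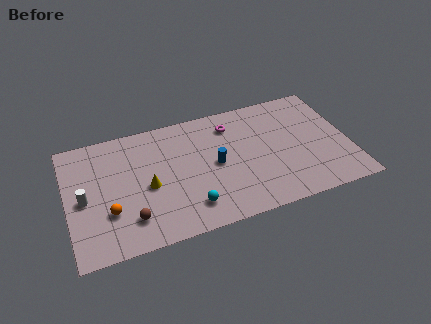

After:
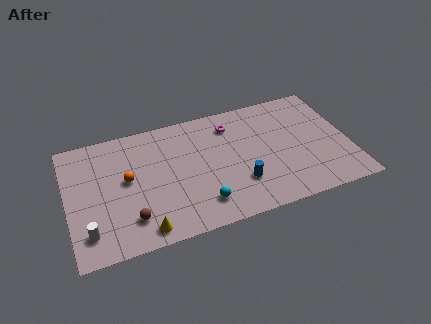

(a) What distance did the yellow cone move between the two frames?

3.1

The yellow cone moved from about (4.8, 4.2) to (4.3, 1.1), a distance of √(0.5² + 3.1²) ≈ 3.1.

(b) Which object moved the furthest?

the yellow cone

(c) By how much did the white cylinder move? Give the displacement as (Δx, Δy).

(0.1, -2.5)

From the two frames, the white cylinder sits at roughly (1.0, 4.4) before and (1.1, 1.9) after.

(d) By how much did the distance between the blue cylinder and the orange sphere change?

+0.3

They were about 6.7 units apart before and 7.0 after — 0.3 units further apart.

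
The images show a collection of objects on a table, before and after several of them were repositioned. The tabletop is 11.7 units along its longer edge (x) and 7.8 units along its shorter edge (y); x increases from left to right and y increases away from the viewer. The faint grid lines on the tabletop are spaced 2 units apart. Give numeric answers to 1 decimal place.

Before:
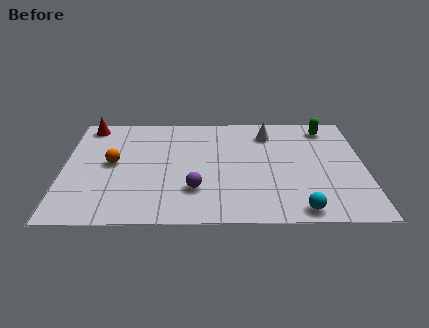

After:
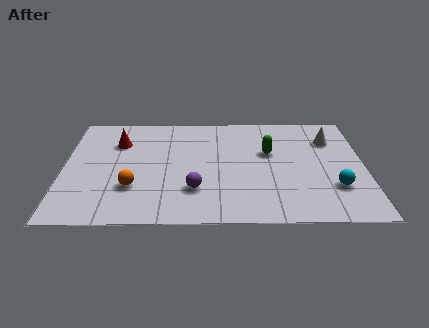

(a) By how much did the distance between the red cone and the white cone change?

+1.2

The distance was about 7.1 in the first image and 8.3 in the second, so they moved 1.2 units further apart.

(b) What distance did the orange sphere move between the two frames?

1.9

The orange sphere was near (1.9, 4.1) before and (2.7, 2.4) after, so it travelled √(0.8² + 1.7²) ≈ 1.9 units.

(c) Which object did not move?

the purple sphere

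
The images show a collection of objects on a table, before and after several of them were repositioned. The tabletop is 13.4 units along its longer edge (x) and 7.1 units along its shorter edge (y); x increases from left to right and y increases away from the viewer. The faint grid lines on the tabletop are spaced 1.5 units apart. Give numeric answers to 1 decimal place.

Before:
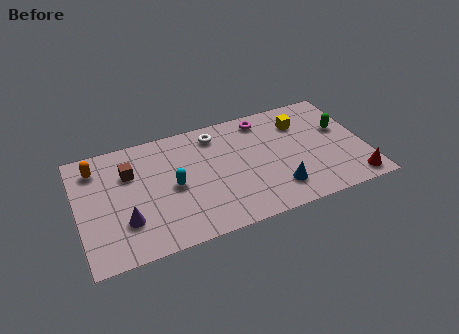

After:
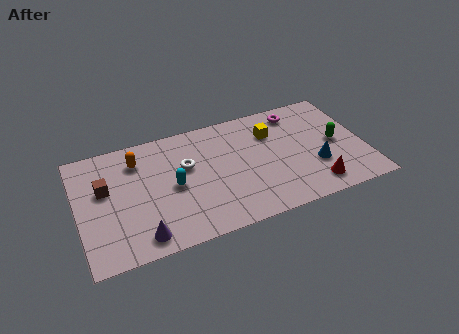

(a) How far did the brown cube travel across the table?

1.3

The brown cube was near (2.5, 4.9) before and (1.3, 4.3) after, so it travelled √(1.2² + 0.6²) ≈ 1.3 units.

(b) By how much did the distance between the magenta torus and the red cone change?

-1.6

The distance was about 6.4 in the first image and 4.8 in the second, so they moved 1.6 units closer together.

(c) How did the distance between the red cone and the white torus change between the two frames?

-1.3

They were about 7.8 units apart before and 6.5 after — 1.3 units closer together.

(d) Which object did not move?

the cyan capsule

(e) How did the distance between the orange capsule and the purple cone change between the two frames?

+0.7

Before: roughly 3.8 units apart; after: 4.5. That's 0.7 units further apart.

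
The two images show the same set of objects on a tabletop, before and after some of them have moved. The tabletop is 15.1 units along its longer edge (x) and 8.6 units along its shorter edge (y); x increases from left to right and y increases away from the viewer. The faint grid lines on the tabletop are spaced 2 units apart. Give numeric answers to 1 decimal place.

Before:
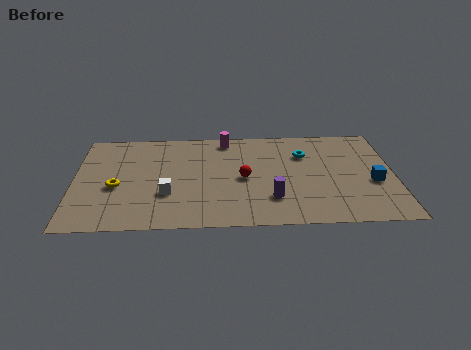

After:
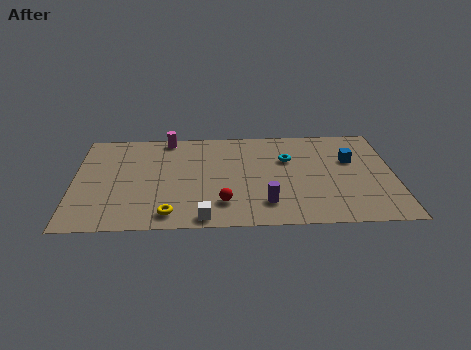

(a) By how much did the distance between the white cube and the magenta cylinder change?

+1.7

They were about 5.5 units apart before and 7.2 after — 1.7 units further apart.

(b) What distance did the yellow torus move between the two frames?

3.5

The yellow torus was near (2.0, 3.6) before and (4.5, 1.2) after, so it travelled √(2.5² + 2.4²) ≈ 3.5 units.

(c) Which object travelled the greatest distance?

the yellow torus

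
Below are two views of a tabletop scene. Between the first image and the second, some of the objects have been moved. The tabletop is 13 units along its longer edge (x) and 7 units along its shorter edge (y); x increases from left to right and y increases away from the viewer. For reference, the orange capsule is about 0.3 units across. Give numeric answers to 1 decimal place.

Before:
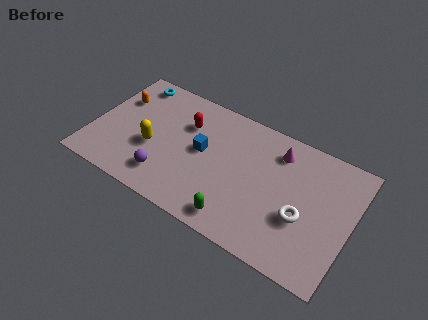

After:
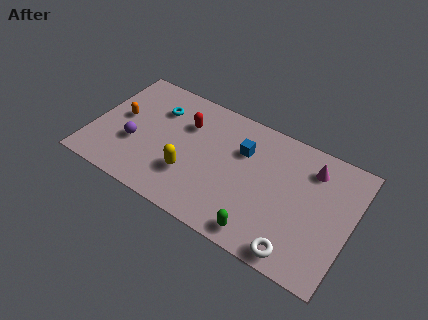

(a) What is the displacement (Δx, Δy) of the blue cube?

(1.9, 1.0)

The blue cube was at about (5.5, 3.8) and moved to about (7.4, 4.8).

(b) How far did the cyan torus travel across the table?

1.8

From (1.5, 6.1) to (3.0, 5.1), the cyan torus covered √(1.5² + 1.0²) ≈ 1.8 units.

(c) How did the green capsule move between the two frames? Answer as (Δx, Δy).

(1.2, -0.1)

The green capsule was at about (7.7, 1.0) and moved to about (8.9, 0.9).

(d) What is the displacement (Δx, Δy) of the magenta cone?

(1.7, -0.1)

The magenta cone started near (9.1, 5.6) and ended near (10.8, 5.5).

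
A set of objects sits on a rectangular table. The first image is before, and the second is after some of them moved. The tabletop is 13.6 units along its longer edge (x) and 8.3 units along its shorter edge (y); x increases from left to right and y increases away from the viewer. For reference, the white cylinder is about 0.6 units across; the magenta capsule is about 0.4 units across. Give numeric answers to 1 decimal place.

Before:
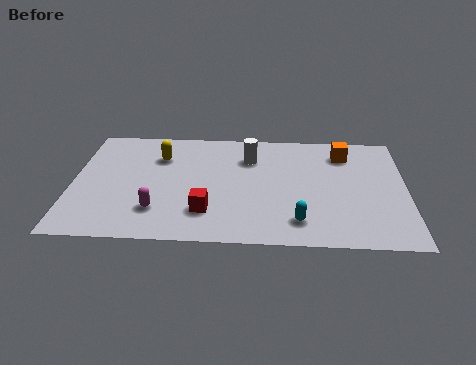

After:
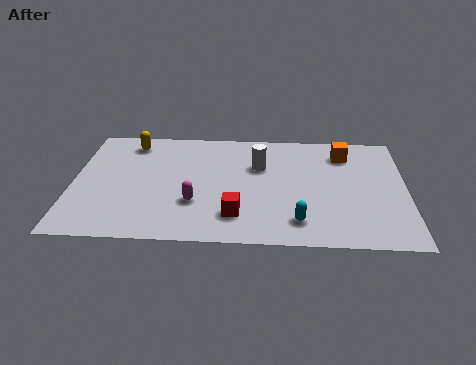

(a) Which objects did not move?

the cyan capsule and the orange cube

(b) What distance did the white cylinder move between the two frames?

0.7

The white cylinder moved from about (7.2, 6.1) to (7.6, 5.5), a distance of √(0.4² + 0.6²) ≈ 0.7.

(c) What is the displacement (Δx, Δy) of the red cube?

(1.2, -0.2)

From the two frames, the red cube sits at roughly (5.5, 2.1) before and (6.7, 1.9) after.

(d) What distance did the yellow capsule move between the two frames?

1.6

The yellow capsule moved from about (3.5, 6.0) to (2.3, 7.0), a distance of √(1.2² + 1.0²) ≈ 1.6.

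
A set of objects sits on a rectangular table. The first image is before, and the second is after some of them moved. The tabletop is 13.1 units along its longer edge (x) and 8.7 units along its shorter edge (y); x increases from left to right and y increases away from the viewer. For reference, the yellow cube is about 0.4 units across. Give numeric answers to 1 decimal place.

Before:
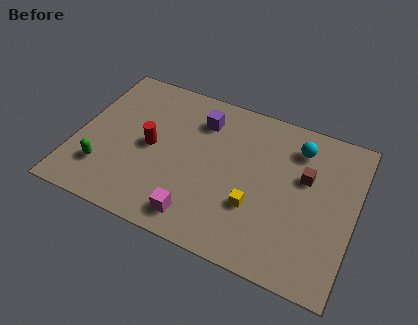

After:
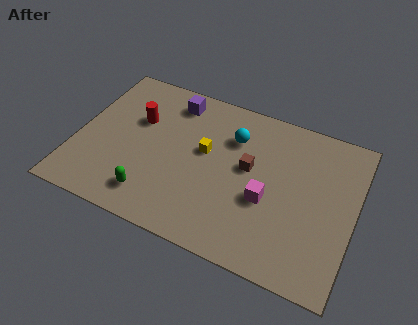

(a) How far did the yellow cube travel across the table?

3.3

The yellow cube moved from about (8.6, 2.9) to (6.0, 5.0), a distance of √(2.6² + 2.1²) ≈ 3.3.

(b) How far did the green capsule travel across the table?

2.5

The green capsule moved from about (1.5, 2.2) to (3.9, 1.6), a distance of √(2.4² + 0.6²) ≈ 2.5.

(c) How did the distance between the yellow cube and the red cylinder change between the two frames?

-1.9

They were about 5.3 units apart before and 3.4 after — 1.9 units closer together.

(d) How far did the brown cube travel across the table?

2.6

The brown cube moved from about (10.7, 5.4) to (8.1, 4.9), a distance of √(2.6² + 0.5²) ≈ 2.6.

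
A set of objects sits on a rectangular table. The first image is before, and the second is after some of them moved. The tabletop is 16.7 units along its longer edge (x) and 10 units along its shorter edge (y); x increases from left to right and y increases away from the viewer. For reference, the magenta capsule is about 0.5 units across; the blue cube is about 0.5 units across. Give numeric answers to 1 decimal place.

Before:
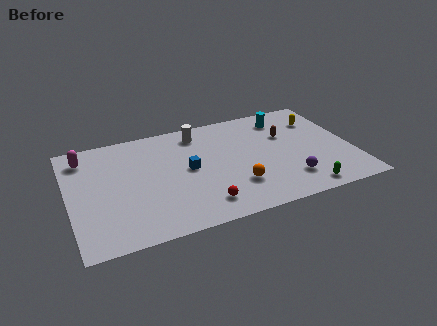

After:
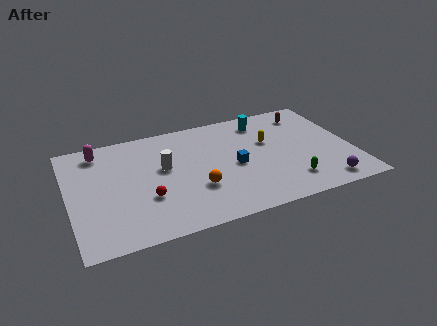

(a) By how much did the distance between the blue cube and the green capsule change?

-3.7

The distance was about 7.6 in the first image and 3.9 in the second, so they moved 3.7 units closer together.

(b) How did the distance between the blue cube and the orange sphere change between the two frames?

-0.8

The distance was about 3.5 in the first image and 2.7 in the second, so they moved 0.8 units closer together.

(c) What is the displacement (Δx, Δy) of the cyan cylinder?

(-1.3, 0.1)

From the two frames, the cyan cylinder sits at roughly (13.1, 8.2) before and (11.8, 8.3) after.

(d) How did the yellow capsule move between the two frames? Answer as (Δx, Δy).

(-3.2, -1.2)

The yellow capsule started near (15.1, 7.4) and ended near (11.9, 6.2).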